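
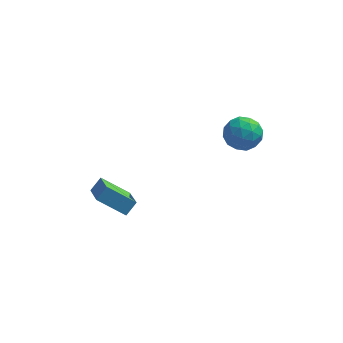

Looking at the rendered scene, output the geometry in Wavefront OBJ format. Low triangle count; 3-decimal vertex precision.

v -2.801 -3.013 -3.094
v -2.305 -4.477 -2.251
v -2.383 -2.554 -2.543
v -1.888 -4.018 -1.699
v -1.452 -3.102 -4.041
v -0.957 -4.566 -3.197
v -1.035 -2.643 -3.489
v -0.539 -4.107 -2.646
v 3.353 -0.144 0.059
v 4.182 0.351 -0.151
v 3.738 -1.251 -1.029
v 4.567 -0.756 -1.239
v 4.469 -1.208 -0.365
v 4.231 -0.523 0.307
v 3.689 -0.377 -1.487
v 3.451 0.308 -0.815
v 4.39 0.207 -1.107
v 4.872 -0.306 -0.413
v 3.048 -0.594 -0.767
v 3.53 -1.107 -0.073
v 3.734 0.201 0.049
v 4.186 -1.101 -1.229
v 4.129 -1.366 -0.716
v 4.616 -1.075 -0.839
v 3.762 -0.313 0.319
v 4.25 -0.022 0.195
v 4.418 -0.938 0.069
v 3.67 -0.878 -1.375
v 4.158 -0.587 -1.499
v 3.304 0.175 -0.341
v 3.791 0.466 -0.464
v 3.502 0.038 -1.249
v 4.343 0.407 -0.636
v 4.57 -0.244 -1.275
v 4.054 -0.021 -1.421
v 3.914 0.382 -1.026
v 4.627 0.105 -0.228
v 4.853 -0.546 -0.867
v 4.795 -0.811 -0.354
v 4.655 -0.409 0.041
v 4.749 0.021 -0.79
v 3.067 -0.354 -0.313
v 3.293 -1.005 -0.952
v 3.265 -0.491 -1.221
v 3.125 -0.089 -0.826
v 3.35 -0.656 0.095
v 3.577 -1.307 -0.544
v 4.006 -1.282 -0.154
v 3.866 -0.879 0.241
v 3.171 -0.921 -0.39
f 2 4 1
f 5 2 1
f 1 4 3
f 3 5 1
f 2 8 4
f 6 2 5
f 6 8 2
f 4 8 3
f 7 5 3
f 3 8 7
f 7 6 5
f 8 6 7
f 9 46 25
f 46 20 49
f 25 49 14
f 46 49 25
f 9 25 21
f 25 14 26
f 21 26 10
f 25 26 21
f 9 21 30
f 21 10 31
f 30 31 16
f 21 31 30
f 9 30 42
f 30 16 45
f 42 45 19
f 30 45 42
f 9 42 46
f 42 19 50
f 46 50 20
f 42 50 46
f 10 26 37
f 26 14 40
f 37 40 18
f 26 40 37
f 14 49 27
f 49 20 48
f 27 48 13
f 49 48 27
f 20 50 47
f 50 19 43
f 47 43 11
f 50 43 47
f 19 45 44
f 45 16 32
f 44 32 15
f 45 32 44
f 16 31 36
f 31 10 33
f 36 33 17
f 31 33 36
f 12 38 24
f 38 18 39
f 24 39 13
f 38 39 24
f 12 24 22
f 24 13 23
f 22 23 11
f 24 23 22
f 12 22 29
f 22 11 28
f 29 28 15
f 22 28 29
f 12 29 34
f 29 15 35
f 34 35 17
f 29 35 34
f 12 34 38
f 34 17 41
f 38 41 18
f 34 41 38
f 13 39 27
f 39 18 40
f 27 40 14
f 39 40 27
f 11 23 47
f 23 13 48
f 47 48 20
f 23 48 47
f 15 28 44
f 28 11 43
f 44 43 19
f 28 43 44
f 17 35 36
f 35 15 32
f 36 32 16
f 35 32 36
f 18 41 37
f 41 17 33
f 37 33 10
f 41 33 37



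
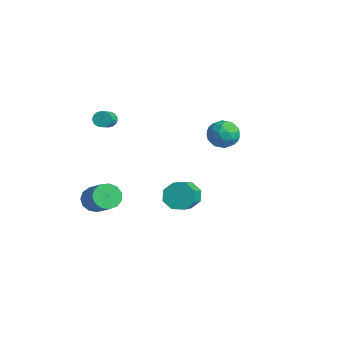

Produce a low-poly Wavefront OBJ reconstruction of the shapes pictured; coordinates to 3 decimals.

v 3.432 -0.835 0.402
v 4.002 -0.84 -0.269
v 5.117 -1.931 0.687
v 4.548 -1.925 1.358
v 4.12 -0.339 0.165
v 5.235 -1.43 1.121
v 3.835 -0.128 0.738
v 4.951 -1.219 1.694
v 3.314 -0.331 1.114
v 4.43 -1.422 2.07
v 2.863 -0.829 1.073
v 3.978 -1.92 2.029
v 2.745 -1.33 0.639
v 3.86 -2.421 1.595
v 3.029 -1.541 0.066
v 4.145 -2.632 1.022
v 3.55 -1.338 -0.31
v 4.666 -2.429 0.646
v -1.612 -3.297 -1.935
v -1.129 -2.99 -2.549
v 0.336 -3.076 -1.439
v -0.148 -3.383 -0.825
v -1.29 -2.616 -2.307
v 0.174 -2.702 -1.197
v -1.554 -2.459 -1.947
v -0.089 -2.545 -0.837
v -1.836 -2.568 -1.583
v -0.372 -2.654 -0.473
v -2.048 -2.908 -1.331
v -0.583 -2.994 -0.221
v -2.121 -3.372 -1.271
v -0.656 -3.458 -0.16
v -2.032 -3.812 -1.421
v -0.568 -3.898 -0.311
v -1.811 -4.088 -1.735
v -0.346 -4.174 -0.624
v -1.526 -4.114 -2.112
v -0.061 -4.199 -1.002
v -1.269 -3.88 -2.433
v 0.196 -3.965 -1.323
v -1.121 -3.461 -2.596
v 0.344 -3.547 -1.486
v -3.059 -1.616 2.991
v -2.785 -1.721 2.55
v -1.947 -2.549 3.268
v -2.221 -2.444 3.709
v -2.674 -1.533 2.637
v -1.835 -2.361 3.355
v -2.639 -1.361 2.794
v -1.8 -2.189 3.512
v -2.687 -1.239 2.991
v -1.848 -2.067 3.709
v -2.809 -1.192 3.187
v -1.97 -2.02 3.905
v -2.98 -1.229 3.345
v -2.142 -2.057 4.063
v -3.167 -1.343 3.432
v -2.329 -2.171 4.15
v -3.333 -1.511 3.432
v -2.495 -2.339 4.15
v -3.445 -1.699 3.345
v -2.606 -2.527 4.063
v -3.48 -1.871 3.188
v -2.641 -2.699 3.906
v -3.432 -1.993 2.991
v -2.593 -2.821 3.709
v -3.31 -2.04 2.795
v -2.471 -2.868 3.513
v -3.138 -2.003 2.637
v -2.3 -2.831 3.355
v -2.951 -1.889 2.55
v -2.113 -2.717 3.268
v -0.015 4.612 1.992
v 0.527 4.347 1.223
v -0.487 3.113 2.177
v 0.055 2.848 1.408
v 0.489 3.132 2.236
v 0.781 4.059 2.122
v -0.741 3.401 1.278
v -0.449 4.328 1.164
v 0.078 3.598 0.781
v 0.838 3.432 1.374
v -0.798 4.028 2.026
v -0.038 3.862 2.619
v 0.297 4.611 1.591
v -0.257 2.849 1.809
v -0.002 3.016 2.296
v 0.316 2.86 1.844
v 0.447 4.442 2.12
v 0.765 4.286 1.667
v 0.743 3.572 2.263
v -0.725 3.174 1.733
v -0.407 3.018 1.28
v -0.276 4.6 1.556
v 0.042 4.444 1.104
v -0.703 3.888 1.137
v 0.352 4.015 0.879
v 0.075 3.134 0.988
v -0.393 3.459 0.912
v -0.222 4.004 0.845
v 0.799 3.917 1.227
v 0.521 3.036 1.336
v 0.777 3.204 1.823
v 0.948 3.748 1.756
v 0.535 3.477 0.968
v -0.481 4.424 2.064
v -0.759 3.543 2.173
v -0.908 3.712 1.644
v -0.737 4.256 1.577
v -0.035 4.326 2.412
v -0.312 3.445 2.521
v 0.262 3.456 2.555
v 0.433 4.001 2.488
v -0.495 3.983 2.432
f 2 1 5
f 2 5 3
f 3 5 6
f 3 6 4
f 5 1 7
f 5 7 6
f 6 7 8
f 6 8 4
f 7 1 9
f 7 9 8
f 8 9 10
f 8 10 4
f 9 1 11
f 9 11 10
f 10 11 12
f 10 12 4
f 11 1 13
f 11 13 12
f 12 13 14
f 12 14 4
f 13 1 15
f 13 15 14
f 14 15 16
f 14 16 4
f 15 1 17
f 15 17 16
f 16 17 18
f 16 18 4
f 17 1 2
f 17 2 18
f 18 2 3
f 18 3 4
f 20 19 23
f 20 23 21
f 21 23 24
f 21 24 22
f 23 19 25
f 23 25 24
f 24 25 26
f 24 26 22
f 25 19 27
f 25 27 26
f 26 27 28
f 26 28 22
f 27 19 29
f 27 29 28
f 28 29 30
f 28 30 22
f 29 19 31
f 29 31 30
f 30 31 32
f 30 32 22
f 31 19 33
f 31 33 32
f 32 33 34
f 32 34 22
f 33 19 35
f 33 35 34
f 34 35 36
f 34 36 22
f 35 19 37
f 35 37 36
f 36 37 38
f 36 38 22
f 37 19 39
f 37 39 38
f 38 39 40
f 38 40 22
f 39 19 41
f 39 41 40
f 40 41 42
f 40 42 22
f 41 19 20
f 41 20 42
f 42 20 21
f 42 21 22
f 44 43 47
f 44 47 45
f 45 47 48
f 45 48 46
f 47 43 49
f 47 49 48
f 48 49 50
f 48 50 46
f 49 43 51
f 49 51 50
f 50 51 52
f 50 52 46
f 51 43 53
f 51 53 52
f 52 53 54
f 52 54 46
f 53 43 55
f 53 55 54
f 54 55 56
f 54 56 46
f 55 43 57
f 55 57 56
f 56 57 58
f 56 58 46
f 57 43 59
f 57 59 58
f 58 59 60
f 58 60 46
f 59 43 61
f 59 61 60
f 60 61 62
f 60 62 46
f 61 43 63
f 61 63 62
f 62 63 64
f 62 64 46
f 63 43 65
f 63 65 64
f 64 65 66
f 64 66 46
f 65 43 67
f 65 67 66
f 66 67 68
f 66 68 46
f 67 43 69
f 67 69 68
f 68 69 70
f 68 70 46
f 69 43 71
f 69 71 70
f 70 71 72
f 70 72 46
f 71 43 44
f 71 44 72
f 72 44 45
f 72 45 46
f 73 110 89
f 110 84 113
f 89 113 78
f 110 113 89
f 73 89 85
f 89 78 90
f 85 90 74
f 89 90 85
f 73 85 94
f 85 74 95
f 94 95 80
f 85 95 94
f 73 94 106
f 94 80 109
f 106 109 83
f 94 109 106
f 73 106 110
f 106 83 114
f 110 114 84
f 106 114 110
f 74 90 101
f 90 78 104
f 101 104 82
f 90 104 101
f 78 113 91
f 113 84 112
f 91 112 77
f 113 112 91
f 84 114 111
f 114 83 107
f 111 107 75
f 114 107 111
f 83 109 108
f 109 80 96
f 108 96 79
f 109 96 108
f 80 95 100
f 95 74 97
f 100 97 81
f 95 97 100
f 76 102 88
f 102 82 103
f 88 103 77
f 102 103 88
f 76 88 86
f 88 77 87
f 86 87 75
f 88 87 86
f 76 86 93
f 86 75 92
f 93 92 79
f 86 92 93
f 76 93 98
f 93 79 99
f 98 99 81
f 93 99 98
f 76 98 102
f 98 81 105
f 102 105 82
f 98 105 102
f 77 103 91
f 103 82 104
f 91 104 78
f 103 104 91
f 75 87 111
f 87 77 112
f 111 112 84
f 87 112 111
f 79 92 108
f 92 75 107
f 108 107 83
f 92 107 108
f 81 99 100
f 99 79 96
f 100 96 80
f 99 96 100
f 82 105 101
f 105 81 97
f 101 97 74
f 105 97 101



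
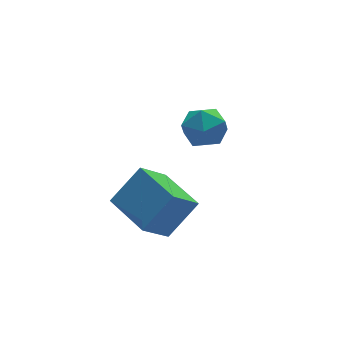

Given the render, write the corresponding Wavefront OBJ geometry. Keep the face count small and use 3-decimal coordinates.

v -2.514 0.171 -3.328
v -3.337 -0.004 -2.486
v -2.704 1.545 -3.227
v -3.527 1.37 -2.385
v -1.613 0.23 -2.435
v -2.436 0.055 -1.593
v -1.803 1.604 -2.334
v -2.626 1.429 -1.492
v -0.232 3.458 -2.815
v 0.485 3.562 -2.774
v -0.145 2.558 -2.066
v 0.572 2.662 -2.025
v 0.118 3.149 -1.738
v 0.064 3.705 -2.201
v 0.276 2.415 -2.639
v 0.222 2.971 -3.102
v 0.799 2.917 -2.665
v 0.701 3.371 -2.108
v -0.361 2.749 -2.732
v -0.459 3.203 -2.175
f 2 4 1
f 5 2 1
f 1 4 3
f 3 5 1
f 2 8 4
f 6 2 5
f 6 8 2
f 4 8 3
f 7 5 3
f 3 8 7
f 7 6 5
f 8 6 7
f 9 20 14
f 9 14 10
f 9 10 16
f 9 16 19
f 9 19 20
f 10 14 18
f 14 20 13
f 20 19 11
f 19 16 15
f 16 10 17
f 12 18 13
f 12 13 11
f 12 11 15
f 12 15 17
f 12 17 18
f 13 18 14
f 11 13 20
f 15 11 19
f 17 15 16
f 18 17 10



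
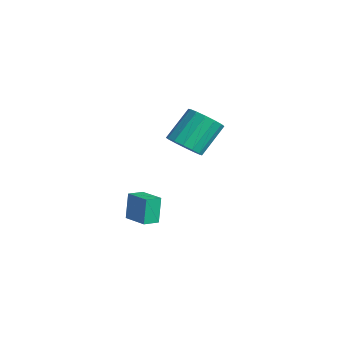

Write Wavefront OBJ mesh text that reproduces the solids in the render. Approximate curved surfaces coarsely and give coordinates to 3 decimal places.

v -0.809 2.902 3.173
v -0.16 2.558 3.693
v -0.542 3.794 4.987
v -1.191 4.138 4.467
v 0.05 2.888 3.44
v -0.331 4.124 4.734
v 0.03 3.221 3.115
v -0.352 4.458 4.409
v -0.215 3.469 2.806
v -0.596 4.706 4.1
v -0.619 3.565 2.595
v -1.001 4.802 3.889
v -1.074 3.483 2.539
v -1.456 4.72 3.833
v -1.458 3.246 2.653
v -1.84 4.482 3.947
v -1.669 2.916 2.906
v -2.05 4.152 4.2
v -1.648 2.582 3.231
v -2.03 3.819 4.525
v -1.404 2.334 3.54
v -1.785 3.571 4.834
v -0.999 2.238 3.751
v -1.381 3.475 5.045
v -0.544 2.32 3.807
v -0.926 3.557 5.101
v -2.695 0.969 -1.963
v -3.019 1.237 -0.649
v -2.867 1.755 -2.166
v -3.19 2.024 -0.852
v -1.47 1.296 -1.728
v -1.793 1.565 -0.414
v -1.641 2.083 -1.931
v -1.965 2.351 -0.617
f 2 1 5
f 2 5 3
f 3 5 6
f 3 6 4
f 5 1 7
f 5 7 6
f 6 7 8
f 6 8 4
f 7 1 9
f 7 9 8
f 8 9 10
f 8 10 4
f 9 1 11
f 9 11 10
f 10 11 12
f 10 12 4
f 11 1 13
f 11 13 12
f 12 13 14
f 12 14 4
f 13 1 15
f 13 15 14
f 14 15 16
f 14 16 4
f 15 1 17
f 15 17 16
f 16 17 18
f 16 18 4
f 17 1 19
f 17 19 18
f 18 19 20
f 18 20 4
f 19 1 21
f 19 21 20
f 20 21 22
f 20 22 4
f 21 1 23
f 21 23 22
f 22 23 24
f 22 24 4
f 23 1 25
f 23 25 24
f 24 25 26
f 24 26 4
f 25 1 2
f 25 2 26
f 26 2 3
f 26 3 4
f 28 30 27
f 31 28 27
f 27 30 29
f 29 31 27
f 28 34 30
f 32 28 31
f 32 34 28
f 30 34 29
f 33 31 29
f 29 34 33
f 33 32 31
f 34 32 33



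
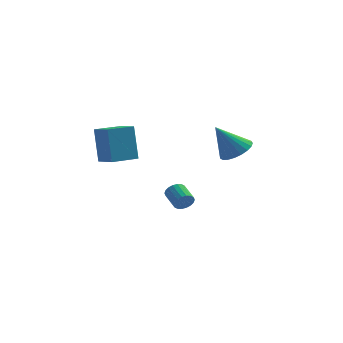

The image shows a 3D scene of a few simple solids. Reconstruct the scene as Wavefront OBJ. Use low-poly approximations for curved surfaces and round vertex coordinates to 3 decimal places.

v 0.916 3.512 -4.083
v 1.264 3.521 -3.594
v 0.611 4.397 -3.148
v 0.264 4.388 -3.637
v 1.385 3.695 -3.757
v 0.733 4.571 -3.31
v 1.414 3.832 -3.984
v 0.762 4.708 -3.538
v 1.344 3.906 -4.231
v 0.692 4.782 -3.784
v 1.189 3.902 -4.449
v 0.537 4.778 -4.002
v 0.981 3.82 -4.594
v 0.328 4.696 -4.147
v 0.759 3.678 -4.638
v 0.107 4.554 -4.192
v 0.569 3.503 -4.572
v -0.084 4.379 -4.126
v 0.447 3.329 -4.41
v -0.205 4.205 -3.963
v 0.418 3.192 -4.182
v -0.234 4.068 -3.736
v 0.488 3.118 -3.936
v -0.164 3.994 -3.489
v 0.643 3.122 -3.718
v -0.009 3.998 -3.271
v 0.852 3.204 -3.573
v 0.199 4.08 -3.126
v 1.073 3.346 -3.528
v 0.421 4.222 -3.082
v 4.326 -0.946 1.515
v 4.975 -1.578 1.766
v 3.354 -1.314 3.105
v 5.115 -1.25 1.927
v 5.118 -0.87 2.017
v 4.984 -0.502 2.02
v 4.736 -0.212 1.936
v 4.418 -0.048 1.779
v 4.083 -0.04 1.576
v 3.791 -0.188 1.363
v 3.592 -0.467 1.176
v 3.519 -0.829 1.048
v 3.586 -1.211 1
v 3.781 -1.548 1.042
v 4.07 -1.78 1.165
v 4.404 -1.868 1.349
v 4.724 -1.796 1.561
v -2.107 0.118 -0.144
v -2.431 0.593 1.896
v -3.015 0.995 -0.493
v -3.339 1.471 1.547
v -1.001 1.229 -0.227
v -1.325 1.705 1.813
v -1.909 2.107 -0.576
v -2.233 2.582 1.464
f 2 1 5
f 2 5 3
f 3 5 6
f 3 6 4
f 5 1 7
f 5 7 6
f 6 7 8
f 6 8 4
f 7 1 9
f 7 9 8
f 8 9 10
f 8 10 4
f 9 1 11
f 9 11 10
f 10 11 12
f 10 12 4
f 11 1 13
f 11 13 12
f 12 13 14
f 12 14 4
f 13 1 15
f 13 15 14
f 14 15 16
f 14 16 4
f 15 1 17
f 15 17 16
f 16 17 18
f 16 18 4
f 17 1 19
f 17 19 18
f 18 19 20
f 18 20 4
f 19 1 21
f 19 21 20
f 20 21 22
f 20 22 4
f 21 1 23
f 21 23 22
f 22 23 24
f 22 24 4
f 23 1 25
f 23 25 24
f 24 25 26
f 24 26 4
f 25 1 27
f 25 27 26
f 26 27 28
f 26 28 4
f 27 1 29
f 27 29 28
f 28 29 30
f 28 30 4
f 29 1 2
f 29 2 30
f 30 2 3
f 30 3 4
f 32 31 34
f 32 34 33
f 34 31 35
f 34 35 33
f 35 31 36
f 35 36 33
f 36 31 37
f 36 37 33
f 37 31 38
f 37 38 33
f 38 31 39
f 38 39 33
f 39 31 40
f 39 40 33
f 40 31 41
f 40 41 33
f 41 31 42
f 41 42 33
f 42 31 43
f 42 43 33
f 43 31 44
f 43 44 33
f 44 31 45
f 44 45 33
f 45 31 46
f 45 46 33
f 46 31 47
f 46 47 33
f 47 31 32
f 47 32 33
f 49 51 48
f 52 49 48
f 48 51 50
f 50 52 48
f 49 55 51
f 53 49 52
f 53 55 49
f 51 55 50
f 54 52 50
f 50 55 54
f 54 53 52
f 55 53 54



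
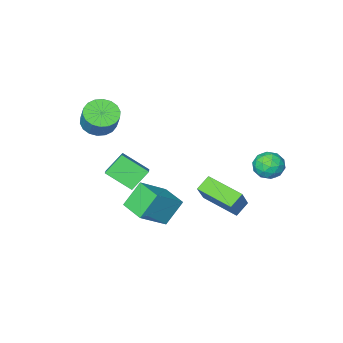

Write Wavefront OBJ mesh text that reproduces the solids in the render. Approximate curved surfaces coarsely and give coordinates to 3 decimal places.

v 3.18 -2.326 2.61
v 4.072 -2.309 2.431
v 4.272 -1.677 3.491
v 3.38 -1.694 3.67
v 3.938 -1.971 2.254
v 4.138 -1.338 3.314
v 3.654 -1.702 2.148
v 3.854 -1.07 3.207
v 3.276 -1.558 2.133
v 3.476 -0.925 3.192
v 2.879 -1.565 2.213
v 3.079 -0.932 3.272
v 2.541 -1.723 2.371
v 2.742 -1.091 3.43
v 2.33 -2.001 2.577
v 2.531 -1.369 3.636
v 2.288 -2.343 2.789
v 2.488 -1.711 3.849
v 2.422 -2.682 2.966
v 2.622 -2.049 4.026
v 2.706 -2.95 3.073
v 2.906 -2.318 4.132
v 3.084 -3.095 3.088
v 3.284 -2.462 4.147
v 3.481 -3.088 3.008
v 3.681 -2.455 4.067
v 3.818 -2.929 2.85
v 4.019 -2.297 3.909
v 4.029 -2.651 2.644
v 4.23 -2.019 3.703
v 2.264 2.107 0.006
v 3.728 2.164 1.119
v 2.252 3.516 -0.049
v 3.716 3.573 1.063
v 3.184 2.067 -1.203
v 4.648 2.124 -0.091
v 3.172 3.476 -1.259
v 4.636 3.533 -0.146
v -2.062 4.457 1.239
v -1.692 4.027 0.618
v -3.168 3.673 1.122
v -2.798 3.243 0.501
v -2.512 3.174 1.29
v -1.829 3.659 1.362
v -3.031 4.041 0.378
v -2.348 4.526 0.45
v -2.291 3.77 0.086
v -1.97 3.234 0.649
v -2.89 4.466 1.091
v -2.569 3.93 1.654
v -1.78 4.311 0.938
v -3.08 3.389 0.802
v -2.912 3.348 1.265
v -2.695 3.096 0.9
v -1.86 4.095 1.376
v -1.643 3.842 1.011
v -2.125 3.34 1.406
v -3.217 3.858 0.729
v -3 3.605 0.364
v -2.165 4.604 0.84
v -1.948 4.352 0.475
v -2.735 4.36 0.334
v -1.914 3.907 0.261
v -2.564 3.446 0.193
v -2.702 3.915 0.12
v -2.3 4.2 0.163
v -1.726 3.592 0.592
v -2.376 3.131 0.524
v -2.208 3.09 0.987
v -1.806 3.375 1.029
v -2.078 3.441 0.28
v -2.484 4.569 1.216
v -3.134 4.108 1.148
v -3.054 4.325 0.711
v -2.652 4.61 0.753
v -2.296 4.254 1.547
v -2.946 3.793 1.479
v -2.56 3.5 1.577
v -2.158 3.785 1.62
v -2.782 4.259 1.46
v 1.435 -2.122 -2.735
v 2.249 -3.28 -1.867
v 0.44 -2.125 -1.807
v 1.254 -3.284 -0.94
v 2.246 -0.896 -1.86
v 3.06 -2.055 -0.993
v 1.251 -0.9 -0.933
v 2.065 -2.058 -0.065
v -2.173 -0.198 -2.9
v -1.346 0.44 -1.508
v -2.85 1.692 -3.363
v -2.023 2.329 -1.971
v -1.397 -0.049 -3.429
v -0.57 0.588 -2.037
v -2.074 1.84 -3.892
v -1.247 2.478 -2.5
f 2 1 5
f 2 5 3
f 3 5 6
f 3 6 4
f 5 1 7
f 5 7 6
f 6 7 8
f 6 8 4
f 7 1 9
f 7 9 8
f 8 9 10
f 8 10 4
f 9 1 11
f 9 11 10
f 10 11 12
f 10 12 4
f 11 1 13
f 11 13 12
f 12 13 14
f 12 14 4
f 13 1 15
f 13 15 14
f 14 15 16
f 14 16 4
f 15 1 17
f 15 17 16
f 16 17 18
f 16 18 4
f 17 1 19
f 17 19 18
f 18 19 20
f 18 20 4
f 19 1 21
f 19 21 20
f 20 21 22
f 20 22 4
f 21 1 23
f 21 23 22
f 22 23 24
f 22 24 4
f 23 1 25
f 23 25 24
f 24 25 26
f 24 26 4
f 25 1 27
f 25 27 26
f 26 27 28
f 26 28 4
f 27 1 29
f 27 29 28
f 28 29 30
f 28 30 4
f 29 1 2
f 29 2 30
f 30 2 3
f 30 3 4
f 32 34 31
f 35 32 31
f 31 34 33
f 33 35 31
f 32 38 34
f 36 32 35
f 36 38 32
f 34 38 33
f 37 35 33
f 33 38 37
f 37 36 35
f 38 36 37
f 39 76 55
f 76 50 79
f 55 79 44
f 76 79 55
f 39 55 51
f 55 44 56
f 51 56 40
f 55 56 51
f 39 51 60
f 51 40 61
f 60 61 46
f 51 61 60
f 39 60 72
f 60 46 75
f 72 75 49
f 60 75 72
f 39 72 76
f 72 49 80
f 76 80 50
f 72 80 76
f 40 56 67
f 56 44 70
f 67 70 48
f 56 70 67
f 44 79 57
f 79 50 78
f 57 78 43
f 79 78 57
f 50 80 77
f 80 49 73
f 77 73 41
f 80 73 77
f 49 75 74
f 75 46 62
f 74 62 45
f 75 62 74
f 46 61 66
f 61 40 63
f 66 63 47
f 61 63 66
f 42 68 54
f 68 48 69
f 54 69 43
f 68 69 54
f 42 54 52
f 54 43 53
f 52 53 41
f 54 53 52
f 42 52 59
f 52 41 58
f 59 58 45
f 52 58 59
f 42 59 64
f 59 45 65
f 64 65 47
f 59 65 64
f 42 64 68
f 64 47 71
f 68 71 48
f 64 71 68
f 43 69 57
f 69 48 70
f 57 70 44
f 69 70 57
f 41 53 77
f 53 43 78
f 77 78 50
f 53 78 77
f 45 58 74
f 58 41 73
f 74 73 49
f 58 73 74
f 47 65 66
f 65 45 62
f 66 62 46
f 65 62 66
f 48 71 67
f 71 47 63
f 67 63 40
f 71 63 67
f 82 84 81
f 85 82 81
f 81 84 83
f 83 85 81
f 82 88 84
f 86 82 85
f 86 88 82
f 84 88 83
f 87 85 83
f 83 88 87
f 87 86 85
f 88 86 87
f 90 92 89
f 93 90 89
f 89 92 91
f 91 93 89
f 90 96 92
f 94 90 93
f 94 96 90
f 92 96 91
f 95 93 91
f 91 96 95
f 95 94 93
f 96 94 95



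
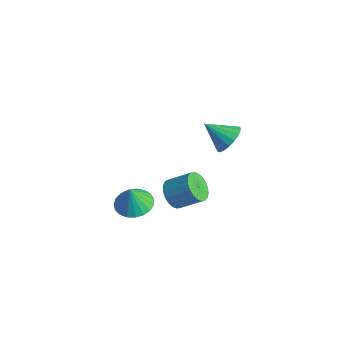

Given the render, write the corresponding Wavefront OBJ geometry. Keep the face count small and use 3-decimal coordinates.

v -3.303 1.252 -4.356
v -2.365 1.5 -4.339
v -3.257 0.988 -3.064
v -2.546 1.852 -4.26
v -2.858 2.1 -4.199
v -3.247 2.201 -4.164
v -3.645 2.139 -4.163
v -3.985 1.923 -4.195
v -4.206 1.591 -4.255
v -4.271 1.201 -4.332
v -4.169 0.819 -4.414
v -3.917 0.513 -4.486
v -3.559 0.334 -4.535
v -3.156 0.314 -4.553
v -2.779 0.456 -4.538
v -2.493 0.736 -4.491
v -2.346 1.105 -4.42
v -1.024 1.841 -2.146
v -0.563 1.186 -2.028
v 0.305 1.943 -1.215
v -0.156 2.599 -1.334
v -0.429 1.309 -2.286
v 0.439 2.067 -1.473
v -0.386 1.514 -2.523
v 0.482 2.271 -1.71
v -0.44 1.768 -2.703
v 0.428 2.526 -1.89
v -0.583 2.034 -2.798
v 0.286 2.791 -1.985
v -0.793 2.27 -2.793
v 0.076 3.027 -1.981
v -1.038 2.441 -2.691
v -0.17 3.198 -1.878
v -1.281 2.52 -2.505
v -0.413 3.278 -1.693
v -1.485 2.497 -2.265
v -0.617 3.254 -1.452
v -1.619 2.373 -2.007
v -0.751 3.131 -1.194
v -1.662 2.169 -1.77
v -0.794 2.926 -0.957
v -1.608 1.914 -1.59
v -0.74 2.672 -0.777
v -1.466 1.649 -1.495
v -0.597 2.406 -0.682
v -1.256 1.413 -1.499
v -0.387 2.17 -0.687
v -1.01 1.242 -1.602
v -0.142 1.999 -0.789
v -0.767 1.162 -1.787
v 0.101 1.92 -0.975
v 0.753 3.617 2.301
v 1.212 2.929 2.24
v -0.173 2.923 3.159
v 1.364 3.117 2.556
v 1.375 3.419 2.813
v 1.244 3.767 2.953
v 1.001 4.08 2.944
v 0.7 4.288 2.788
v 0.412 4.342 2.52
v 0.201 4.229 2.202
v 0.117 3.977 1.907
v 0.179 3.642 1.702
v 0.372 3.302 1.635
v 0.652 3.033 1.72
v 0.956 2.899 1.938
f 2 1 4
f 2 4 3
f 4 1 5
f 4 5 3
f 5 1 6
f 5 6 3
f 6 1 7
f 6 7 3
f 7 1 8
f 7 8 3
f 8 1 9
f 8 9 3
f 9 1 10
f 9 10 3
f 10 1 11
f 10 11 3
f 11 1 12
f 11 12 3
f 12 1 13
f 12 13 3
f 13 1 14
f 13 14 3
f 14 1 15
f 14 15 3
f 15 1 16
f 15 16 3
f 16 1 17
f 16 17 3
f 17 1 2
f 17 2 3
f 19 18 22
f 19 22 20
f 20 22 23
f 20 23 21
f 22 18 24
f 22 24 23
f 23 24 25
f 23 25 21
f 24 18 26
f 24 26 25
f 25 26 27
f 25 27 21
f 26 18 28
f 26 28 27
f 27 28 29
f 27 29 21
f 28 18 30
f 28 30 29
f 29 30 31
f 29 31 21
f 30 18 32
f 30 32 31
f 31 32 33
f 31 33 21
f 32 18 34
f 32 34 33
f 33 34 35
f 33 35 21
f 34 18 36
f 34 36 35
f 35 36 37
f 35 37 21
f 36 18 38
f 36 38 37
f 37 38 39
f 37 39 21
f 38 18 40
f 38 40 39
f 39 40 41
f 39 41 21
f 40 18 42
f 40 42 41
f 41 42 43
f 41 43 21
f 42 18 44
f 42 44 43
f 43 44 45
f 43 45 21
f 44 18 46
f 44 46 45
f 45 46 47
f 45 47 21
f 46 18 48
f 46 48 47
f 47 48 49
f 47 49 21
f 48 18 50
f 48 50 49
f 49 50 51
f 49 51 21
f 50 18 19
f 50 19 51
f 51 19 20
f 51 20 21
f 53 52 55
f 53 55 54
f 55 52 56
f 55 56 54
f 56 52 57
f 56 57 54
f 57 52 58
f 57 58 54
f 58 52 59
f 58 59 54
f 59 52 60
f 59 60 54
f 60 52 61
f 60 61 54
f 61 52 62
f 61 62 54
f 62 52 63
f 62 63 54
f 63 52 64
f 63 64 54
f 64 52 65
f 64 65 54
f 65 52 66
f 65 66 54
f 66 52 53
f 66 53 54



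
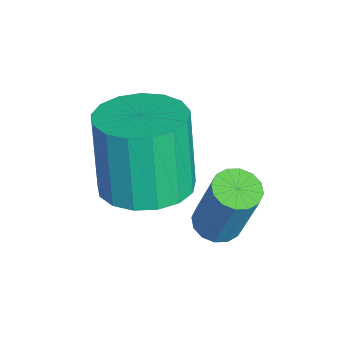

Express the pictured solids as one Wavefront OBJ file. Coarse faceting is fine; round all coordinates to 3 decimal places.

v 0.335 -2.482 -3.256
v 1.317 -2.266 -2.992
v 0.807 -2.361 -1.019
v -0.175 -2.578 -1.284
v 1.102 -1.818 -3.026
v 0.592 -1.914 -1.053
v 0.71 -1.523 -3.113
v 0.2 -1.619 -1.14
v 0.233 -1.447 -3.233
v -0.277 -1.543 -1.26
v -0.221 -1.609 -3.358
v -0.731 -1.705 -1.385
v -0.547 -1.97 -3.46
v -1.057 -2.066 -1.487
v -0.672 -2.449 -3.515
v -1.182 -2.545 -1.542
v -0.566 -2.936 -3.511
v -1.076 -3.031 -1.538
v -0.253 -3.318 -3.449
v -0.763 -3.414 -1.476
v 0.194 -3.509 -3.343
v -0.316 -3.605 -1.37
v 0.674 -3.465 -3.217
v 0.164 -3.56 -1.244
v 1.075 -3.195 -3.1
v 0.566 -3.291 -1.127
v 1.308 -2.763 -3.019
v 0.798 -2.858 -1.046
v 0.972 -1.028 -3.909
v 1.459 -0.833 -4.074
v 1.875 -0.456 -2.395
v 1.388 -0.652 -2.231
v 1.283 -0.609 -4.081
v 1.7 -0.232 -2.402
v 1.024 -0.497 -4.042
v 1.441 -0.12 -2.363
v 0.751 -0.528 -3.967
v 1.168 -0.151 -2.288
v 0.537 -0.693 -3.877
v 0.954 -0.316 -2.198
v 0.44 -0.947 -3.796
v 0.856 -0.571 -2.117
v 0.485 -1.224 -3.745
v 0.901 -0.847 -2.066
v 0.66 -1.448 -3.738
v 1.077 -1.071 -2.059
v 0.919 -1.56 -3.777
v 1.336 -1.183 -2.098
v 1.192 -1.529 -3.852
v 1.609 -1.152 -2.173
v 1.406 -1.364 -3.942
v 1.823 -0.987 -2.263
v 1.504 -1.109 -4.023
v 1.92 -0.733 -2.344
f 2 1 5
f 2 5 3
f 3 5 6
f 3 6 4
f 5 1 7
f 5 7 6
f 6 7 8
f 6 8 4
f 7 1 9
f 7 9 8
f 8 9 10
f 8 10 4
f 9 1 11
f 9 11 10
f 10 11 12
f 10 12 4
f 11 1 13
f 11 13 12
f 12 13 14
f 12 14 4
f 13 1 15
f 13 15 14
f 14 15 16
f 14 16 4
f 15 1 17
f 15 17 16
f 16 17 18
f 16 18 4
f 17 1 19
f 17 19 18
f 18 19 20
f 18 20 4
f 19 1 21
f 19 21 20
f 20 21 22
f 20 22 4
f 21 1 23
f 21 23 22
f 22 23 24
f 22 24 4
f 23 1 25
f 23 25 24
f 24 25 26
f 24 26 4
f 25 1 27
f 25 27 26
f 26 27 28
f 26 28 4
f 27 1 2
f 27 2 28
f 28 2 3
f 28 3 4
f 30 29 33
f 30 33 31
f 31 33 34
f 31 34 32
f 33 29 35
f 33 35 34
f 34 35 36
f 34 36 32
f 35 29 37
f 35 37 36
f 36 37 38
f 36 38 32
f 37 29 39
f 37 39 38
f 38 39 40
f 38 40 32
f 39 29 41
f 39 41 40
f 40 41 42
f 40 42 32
f 41 29 43
f 41 43 42
f 42 43 44
f 42 44 32
f 43 29 45
f 43 45 44
f 44 45 46
f 44 46 32
f 45 29 47
f 45 47 46
f 46 47 48
f 46 48 32
f 47 29 49
f 47 49 48
f 48 49 50
f 48 50 32
f 49 29 51
f 49 51 50
f 50 51 52
f 50 52 32
f 51 29 53
f 51 53 52
f 52 53 54
f 52 54 32
f 53 29 30
f 53 30 54
f 54 30 31
f 54 31 32



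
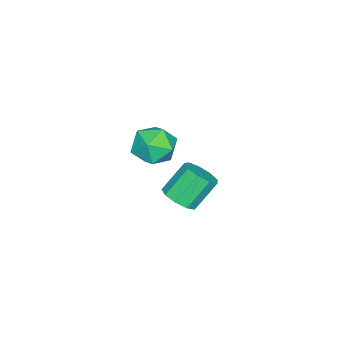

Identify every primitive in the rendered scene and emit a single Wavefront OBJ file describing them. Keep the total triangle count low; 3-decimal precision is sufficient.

v -1.404 -4.023 -4.663
v -0.53 -3.826 -4.176
v -1.542 -3.06 -2.67
v -2.416 -3.257 -3.157
v -0.709 -3.281 -4.574
v -1.722 -2.515 -3.067
v -1.214 -3.084 -5.013
v -2.226 -2.318 -3.507
v -1.807 -3.326 -5.289
v -2.82 -2.56 -3.783
v -2.212 -3.894 -5.272
v -3.224 -3.128 -3.766
v -2.238 -4.523 -4.97
v -3.251 -3.757 -3.464
v -1.874 -4.917 -4.524
v -2.887 -4.151 -3.018
v -1.29 -4.894 -4.144
v -2.303 -4.127 -2.638
v -0.759 -4.462 -4.006
v -1.771 -3.696 -2.5
v 1.894 -2.876 1.942
v 2.474 -3.877 2.39
v 0.646 -4.063 0.91
v 1.226 -5.064 1.358
v 0.544 -4.353 2.112
v 1.315 -3.619 2.75
v 1.805 -4.321 0.55
v 2.576 -3.587 1.188
v 2.419 -4.77 1.53
v 1.64 -4.789 2.496
v 1.48 -3.151 0.804
v 0.701 -3.17 1.77
f 2 1 5
f 2 5 3
f 3 5 6
f 3 6 4
f 5 1 7
f 5 7 6
f 6 7 8
f 6 8 4
f 7 1 9
f 7 9 8
f 8 9 10
f 8 10 4
f 9 1 11
f 9 11 10
f 10 11 12
f 10 12 4
f 11 1 13
f 11 13 12
f 12 13 14
f 12 14 4
f 13 1 15
f 13 15 14
f 14 15 16
f 14 16 4
f 15 1 17
f 15 17 16
f 16 17 18
f 16 18 4
f 17 1 19
f 17 19 18
f 18 19 20
f 18 20 4
f 19 1 2
f 19 2 20
f 20 2 3
f 20 3 4
f 21 32 26
f 21 26 22
f 21 22 28
f 21 28 31
f 21 31 32
f 22 26 30
f 26 32 25
f 32 31 23
f 31 28 27
f 28 22 29
f 24 30 25
f 24 25 23
f 24 23 27
f 24 27 29
f 24 29 30
f 25 30 26
f 23 25 32
f 27 23 31
f 29 27 28
f 30 29 22



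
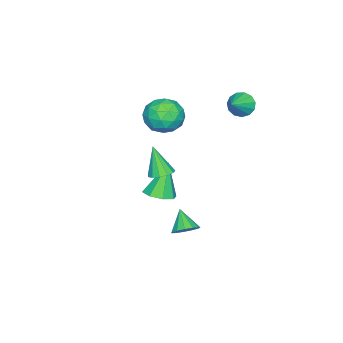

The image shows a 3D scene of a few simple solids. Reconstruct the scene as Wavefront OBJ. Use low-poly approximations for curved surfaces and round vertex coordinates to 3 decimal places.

v -1.254 -2.986 -0.203
v -0.288 -3.275 0.096
v -1.892 -4.405 0.484
v -0.926 -4.694 0.783
v -1.394 -3.872 1.242
v -1 -2.995 0.817
v -1.18 -4.685 -0.237
v -0.786 -3.808 -0.662
v -0.243 -4.325 0.074
v -0.375 -3.823 0.989
v -1.805 -3.857 -0.409
v -1.937 -3.355 0.506
v -0.715 -3.006 -0.114
v -1.465 -4.674 0.694
v -1.74 -4.191 0.964
v -1.172 -4.361 1.139
v -1.133 -2.841 0.31
v -0.566 -3.011 0.486
v -1.216 -3.362 1.16
v -1.614 -4.669 0.094
v -1.047 -4.839 0.27
v -1.008 -3.319 -0.559
v -0.44 -3.489 -0.384
v -0.964 -4.318 -0.58
v -0.121 -3.793 0.049
v -0.495 -4.627 0.453
v -0.645 -4.622 -0.147
v -0.413 -4.106 -0.396
v -0.198 -3.498 0.586
v -0.573 -4.332 0.991
v -0.848 -3.849 1.26
v -0.617 -3.333 1.011
v -0.171 -4.115 0.574
v -1.607 -3.348 -0.411
v -1.982 -4.182 -0.006
v -1.563 -4.347 -0.431
v -1.332 -3.831 -0.68
v -1.685 -3.053 0.127
v -2.059 -3.887 0.531
v -1.767 -3.574 0.976
v -1.535 -3.058 0.727
v -2.009 -3.565 0.006
v 4.185 0.198 -2.708
v 4.752 0.079 -2.413
v 3.635 -0.398 -1.892
v 4.625 0.391 -2.27
v 4.358 0.642 -2.267
v 4.036 0.752 -2.403
v 3.762 0.686 -2.636
v 3.622 0.465 -2.892
v 3.66 0.159 -3.09
v 3.865 -0.135 -3.166
v 4.172 -0.323 -3.097
v 4.482 -0.346 -2.904
v 4.699 -0.196 -2.649
v -2.407 -0.555 1.328
v -2.083 -0.347 0.743
v -1.313 -0.505 1.952
v -2.203 -0.019 0.927
v -2.387 0.139 1.238
v -2.578 0.077 1.577
v -2.714 -0.186 1.838
v -2.753 -0.566 1.937
v -2.682 -0.942 1.842
v -2.524 -1.196 1.585
v -2.328 -1.246 1.246
v -2.158 -1.076 0.933
v -2.066 -0.742 0.746
v 2.392 -2.012 -0.898
v 2.878 -2.407 -0.967
v 2.128 -2.588 0.538
v 3.01 -2.11 -0.824
v 2.946 -1.782 -0.704
v 2.706 -1.527 -0.646
v 2.367 -1.426 -0.668
v 2.035 -1.511 -0.763
v 1.817 -1.754 -0.901
v 1.782 -2.08 -1.038
v 1.94 -2.384 -1.131
v 2.242 -2.569 -1.15
v 2.592 -2.578 -1.089
v 0.016 -3.476 -4.326
v 0.486 -4.111 -4.106
v -0.696 -3.384 -2.534
v 0.773 -3.559 -4.02
v 0.616 -2.959 -4.113
v 0.108 -2.661 -4.331
v -0.453 -2.841 -4.545
v -0.74 -3.392 -4.631
v -0.584 -3.993 -4.538
v -0.076 -4.291 -4.32
f 1 38 17
f 38 12 41
f 17 41 6
f 38 41 17
f 1 17 13
f 17 6 18
f 13 18 2
f 17 18 13
f 1 13 22
f 13 2 23
f 22 23 8
f 13 23 22
f 1 22 34
f 22 8 37
f 34 37 11
f 22 37 34
f 1 34 38
f 34 11 42
f 38 42 12
f 34 42 38
f 2 18 29
f 18 6 32
f 29 32 10
f 18 32 29
f 6 41 19
f 41 12 40
f 19 40 5
f 41 40 19
f 12 42 39
f 42 11 35
f 39 35 3
f 42 35 39
f 11 37 36
f 37 8 24
f 36 24 7
f 37 24 36
f 8 23 28
f 23 2 25
f 28 25 9
f 23 25 28
f 4 30 16
f 30 10 31
f 16 31 5
f 30 31 16
f 4 16 14
f 16 5 15
f 14 15 3
f 16 15 14
f 4 14 21
f 14 3 20
f 21 20 7
f 14 20 21
f 4 21 26
f 21 7 27
f 26 27 9
f 21 27 26
f 4 26 30
f 26 9 33
f 30 33 10
f 26 33 30
f 5 31 19
f 31 10 32
f 19 32 6
f 31 32 19
f 3 15 39
f 15 5 40
f 39 40 12
f 15 40 39
f 7 20 36
f 20 3 35
f 36 35 11
f 20 35 36
f 9 27 28
f 27 7 24
f 28 24 8
f 27 24 28
f 10 33 29
f 33 9 25
f 29 25 2
f 33 25 29
f 44 43 46
f 44 46 45
f 46 43 47
f 46 47 45
f 47 43 48
f 47 48 45
f 48 43 49
f 48 49 45
f 49 43 50
f 49 50 45
f 50 43 51
f 50 51 45
f 51 43 52
f 51 52 45
f 52 43 53
f 52 53 45
f 53 43 54
f 53 54 45
f 54 43 55
f 54 55 45
f 55 43 44
f 55 44 45
f 57 56 59
f 57 59 58
f 59 56 60
f 59 60 58
f 60 56 61
f 60 61 58
f 61 56 62
f 61 62 58
f 62 56 63
f 62 63 58
f 63 56 64
f 63 64 58
f 64 56 65
f 64 65 58
f 65 56 66
f 65 66 58
f 66 56 67
f 66 67 58
f 67 56 68
f 67 68 58
f 68 56 57
f 68 57 58
f 70 69 72
f 70 72 71
f 72 69 73
f 72 73 71
f 73 69 74
f 73 74 71
f 74 69 75
f 74 75 71
f 75 69 76
f 75 76 71
f 76 69 77
f 76 77 71
f 77 69 78
f 77 78 71
f 78 69 79
f 78 79 71
f 79 69 80
f 79 80 71
f 80 69 81
f 80 81 71
f 81 69 70
f 81 70 71
f 83 82 85
f 83 85 84
f 85 82 86
f 85 86 84
f 86 82 87
f 86 87 84
f 87 82 88
f 87 88 84
f 88 82 89
f 88 89 84
f 89 82 90
f 89 90 84
f 90 82 91
f 90 91 84
f 91 82 83
f 91 83 84



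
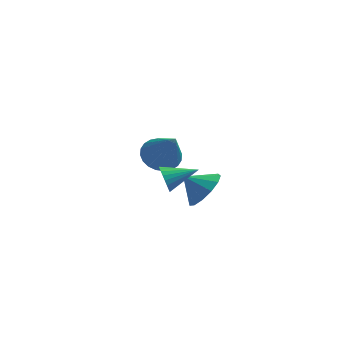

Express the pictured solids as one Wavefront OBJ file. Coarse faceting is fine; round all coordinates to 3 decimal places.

v 0.612 4.331 -2.374
v 1.088 3.874 -2.877
v 1.308 3.349 -0.826
v 1.286 4.121 -2.81
v 1.382 4.4 -2.676
v 1.36 4.669 -2.496
v 1.224 4.885 -2.297
v 0.995 5.018 -2.11
v 0.708 5.046 -1.964
v 0.406 4.965 -1.879
v 0.136 4.787 -1.87
v -0.063 4.54 -1.938
v -0.158 4.261 -2.072
v -0.136 3.992 -2.252
v -0 3.776 -2.45
v 0.228 3.643 -2.637
v 0.516 3.615 -2.784
v 0.818 3.696 -2.868
v 1.453 -0.521 -0.512
v 1.675 -0.741 -1.001
v 2.607 -0.119 -0.168
v 1.621 -0.531 -1.067
v 1.542 -0.32 -1.048
v 1.45 -0.139 -0.948
v 1.358 -0.017 -0.782
v 1.28 0.029 -0.574
v 1.228 -0.009 -0.357
v 1.211 -0.125 -0.164
v 1.231 -0.301 -0.023
v 1.284 -0.511 0.043
v 1.363 -0.722 0.025
v 1.456 -0.903 -0.075
v 1.548 -1.025 -0.242
v 1.626 -1.071 -0.449
v 1.677 -1.033 -0.667
v 1.694 -0.917 -0.86
v 2.635 1.499 -2.294
v 3.185 1.693 -1.609
v 1.845 1.521 -1.666
v 3.041 2.138 -1.806
v 2.767 2.379 -2.158
v 2.452 2.341 -2.553
v 2.195 2.036 -2.866
v 2.078 1.561 -2.998
v 2.138 1.066 -2.906
v 2.355 0.708 -2.62
v 2.662 0.602 -2.23
v 2.96 0.781 -1.861
v 3.155 1.187 -1.629
f 2 1 4
f 2 4 3
f 4 1 5
f 4 5 3
f 5 1 6
f 5 6 3
f 6 1 7
f 6 7 3
f 7 1 8
f 7 8 3
f 8 1 9
f 8 9 3
f 9 1 10
f 9 10 3
f 10 1 11
f 10 11 3
f 11 1 12
f 11 12 3
f 12 1 13
f 12 13 3
f 13 1 14
f 13 14 3
f 14 1 15
f 14 15 3
f 15 1 16
f 15 16 3
f 16 1 17
f 16 17 3
f 17 1 18
f 17 18 3
f 18 1 2
f 18 2 3
f 20 19 22
f 20 22 21
f 22 19 23
f 22 23 21
f 23 19 24
f 23 24 21
f 24 19 25
f 24 25 21
f 25 19 26
f 25 26 21
f 26 19 27
f 26 27 21
f 27 19 28
f 27 28 21
f 28 19 29
f 28 29 21
f 29 19 30
f 29 30 21
f 30 19 31
f 30 31 21
f 31 19 32
f 31 32 21
f 32 19 33
f 32 33 21
f 33 19 34
f 33 34 21
f 34 19 35
f 34 35 21
f 35 19 36
f 35 36 21
f 36 19 20
f 36 20 21
f 38 37 40
f 38 40 39
f 40 37 41
f 40 41 39
f 41 37 42
f 41 42 39
f 42 37 43
f 42 43 39
f 43 37 44
f 43 44 39
f 44 37 45
f 44 45 39
f 45 37 46
f 45 46 39
f 46 37 47
f 46 47 39
f 47 37 48
f 47 48 39
f 48 37 49
f 48 49 39
f 49 37 38
f 49 38 39



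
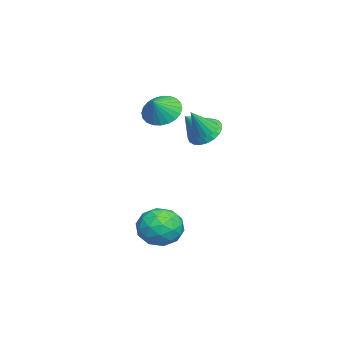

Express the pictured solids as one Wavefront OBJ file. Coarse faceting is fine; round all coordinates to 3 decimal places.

v -3.907 -1.048 1.156
v -3.048 -0.776 0.7
v -2.933 -1.892 2.484
v -3.117 -0.451 0.957
v -3.322 -0.229 1.248
v -3.629 -0.149 1.524
v -3.984 -0.225 1.736
v -4.325 -0.442 1.848
v -4.594 -0.765 1.84
v -4.744 -1.136 1.714
v -4.749 -1.492 1.491
v -4.609 -1.772 1.211
v -4.347 -1.926 0.921
v -4.009 -1.928 0.672
v -3.654 -1.778 0.506
v -3.342 -1.502 0.453
v -3.127 -1.148 0.522
v 1.33 -1.356 -3.239
v 2.016 -1.414 -2.232
v 2.204 -2.986 -3.928
v 2.89 -3.044 -2.921
v 1.691 -3.258 -2.855
v 1.151 -2.251 -2.429
v 3.069 -2.149 -3.731
v 2.529 -1.142 -3.305
v 3.091 -1.904 -2.536
v 2.239 -2.589 -1.995
v 1.981 -1.811 -4.165
v 1.129 -2.496 -3.624
v 1.596 -1.242 -2.675
v 2.624 -3.158 -3.485
v 1.919 -3.284 -3.446
v 2.322 -3.318 -2.855
v 1.088 -1.734 -2.791
v 1.491 -1.768 -2.199
v 1.3 -2.852 -2.566
v 2.729 -2.632 -3.961
v 3.132 -2.666 -3.369
v 1.898 -1.082 -3.305
v 2.301 -1.116 -2.714
v 2.92 -1.548 -3.594
v 2.631 -1.564 -2.262
v 3.145 -2.522 -2.667
v 3.25 -1.996 -3.143
v 2.933 -1.404 -2.892
v 2.131 -1.967 -1.944
v 2.645 -2.925 -2.349
v 1.94 -3.051 -2.31
v 1.622 -2.459 -2.06
v 2.762 -2.255 -2.122
v 1.575 -1.475 -3.811
v 2.089 -2.433 -4.216
v 2.598 -1.941 -4.1
v 2.28 -1.349 -3.85
v 1.075 -1.878 -3.493
v 1.589 -2.836 -3.898
v 1.287 -2.996 -3.268
v 0.97 -2.404 -3.017
v 1.458 -2.145 -4.038
v -2.932 -3.038 2.794
v -2.175 -2.929 2.045
v -2.048 -3.322 3.646
v -2.196 -2.541 2.197
v -2.329 -2.228 2.439
v -2.553 -2.038 2.736
v -2.836 -2.001 3.041
v -3.133 -2.121 3.309
v -3.399 -2.381 3.498
v -3.594 -2.741 3.58
v -3.689 -3.146 3.543
v -3.668 -3.534 3.391
v -3.535 -3.847 3.149
v -3.31 -4.037 2.852
v -3.028 -4.074 2.547
v -2.731 -3.954 2.279
v -2.465 -3.694 2.09
v -2.269 -3.334 2.008
v -0.12 -0.394 2.552
v 0.383 0.032 2.518
v 0.5 -1.026 3.848
v 0.147 0.189 2.708
v -0.161 0.191 2.857
v -0.458 0.035 2.923
v -0.664 -0.235 2.89
v -0.725 -0.547 2.767
v -0.624 -0.819 2.586
v -0.388 -0.976 2.396
v -0.08 -0.978 2.248
v 0.217 -0.823 2.181
v 0.424 -0.553 2.214
v 0.485 -0.24 2.337
f 2 1 4
f 2 4 3
f 4 1 5
f 4 5 3
f 5 1 6
f 5 6 3
f 6 1 7
f 6 7 3
f 7 1 8
f 7 8 3
f 8 1 9
f 8 9 3
f 9 1 10
f 9 10 3
f 10 1 11
f 10 11 3
f 11 1 12
f 11 12 3
f 12 1 13
f 12 13 3
f 13 1 14
f 13 14 3
f 14 1 15
f 14 15 3
f 15 1 16
f 15 16 3
f 16 1 17
f 16 17 3
f 17 1 2
f 17 2 3
f 18 55 34
f 55 29 58
f 34 58 23
f 55 58 34
f 18 34 30
f 34 23 35
f 30 35 19
f 34 35 30
f 18 30 39
f 30 19 40
f 39 40 25
f 30 40 39
f 18 39 51
f 39 25 54
f 51 54 28
f 39 54 51
f 18 51 55
f 51 28 59
f 55 59 29
f 51 59 55
f 19 35 46
f 35 23 49
f 46 49 27
f 35 49 46
f 23 58 36
f 58 29 57
f 36 57 22
f 58 57 36
f 29 59 56
f 59 28 52
f 56 52 20
f 59 52 56
f 28 54 53
f 54 25 41
f 53 41 24
f 54 41 53
f 25 40 45
f 40 19 42
f 45 42 26
f 40 42 45
f 21 47 33
f 47 27 48
f 33 48 22
f 47 48 33
f 21 33 31
f 33 22 32
f 31 32 20
f 33 32 31
f 21 31 38
f 31 20 37
f 38 37 24
f 31 37 38
f 21 38 43
f 38 24 44
f 43 44 26
f 38 44 43
f 21 43 47
f 43 26 50
f 47 50 27
f 43 50 47
f 22 48 36
f 48 27 49
f 36 49 23
f 48 49 36
f 20 32 56
f 32 22 57
f 56 57 29
f 32 57 56
f 24 37 53
f 37 20 52
f 53 52 28
f 37 52 53
f 26 44 45
f 44 24 41
f 45 41 25
f 44 41 45
f 27 50 46
f 50 26 42
f 46 42 19
f 50 42 46
f 61 60 63
f 61 63 62
f 63 60 64
f 63 64 62
f 64 60 65
f 64 65 62
f 65 60 66
f 65 66 62
f 66 60 67
f 66 67 62
f 67 60 68
f 67 68 62
f 68 60 69
f 68 69 62
f 69 60 70
f 69 70 62
f 70 60 71
f 70 71 62
f 71 60 72
f 71 72 62
f 72 60 73
f 72 73 62
f 73 60 74
f 73 74 62
f 74 60 75
f 74 75 62
f 75 60 76
f 75 76 62
f 76 60 77
f 76 77 62
f 77 60 61
f 77 61 62
f 79 78 81
f 79 81 80
f 81 78 82
f 81 82 80
f 82 78 83
f 82 83 80
f 83 78 84
f 83 84 80
f 84 78 85
f 84 85 80
f 85 78 86
f 85 86 80
f 86 78 87
f 86 87 80
f 87 78 88
f 87 88 80
f 88 78 89
f 88 89 80
f 89 78 90
f 89 90 80
f 90 78 91
f 90 91 80
f 91 78 79
f 91 79 80



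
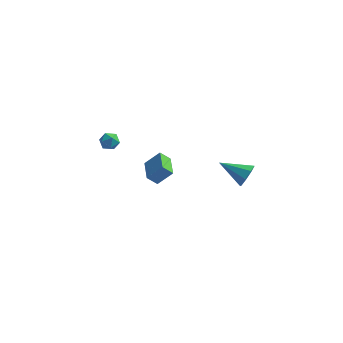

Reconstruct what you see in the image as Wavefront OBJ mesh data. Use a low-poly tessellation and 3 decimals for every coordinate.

v -4.54 3.483 2.459
v -4.176 3.701 1.964
v -3.664 3.239 2.996
v -3.3 3.457 2.501
v -3.647 3.876 2.86
v -4.188 4.027 2.529
v -3.652 2.913 2.431
v -4.193 3.064 2.1
v -3.627 3.349 1.947
v -3.624 3.944 2.212
v -4.216 2.996 2.748
v -4.213 3.591 3.013
v 4.57 1.937 2.695
v 4.868 1.653 3.393
v 2.95 1.983 3.405
v 4.874 2.273 3.367
v 4.703 2.695 2.947
v 4.454 2.673 2.379
v 4.273 2.22 1.997
v 4.267 1.6 2.024
v 4.438 1.178 2.444
v 4.687 1.2 3.011
v -0.961 3.077 -0.3
v -1.513 2.835 0.299
v -1.554 4.498 -0.272
v -2.106 4.256 0.327
v -0.134 3.404 0.593
v -0.686 3.162 1.192
v -0.727 4.825 0.621
v -1.279 4.583 1.22
f 1 12 6
f 1 6 2
f 1 2 8
f 1 8 11
f 1 11 12
f 2 6 10
f 6 12 5
f 12 11 3
f 11 8 7
f 8 2 9
f 4 10 5
f 4 5 3
f 4 3 7
f 4 7 9
f 4 9 10
f 5 10 6
f 3 5 12
f 7 3 11
f 9 7 8
f 10 9 2
f 14 13 16
f 14 16 15
f 16 13 17
f 16 17 15
f 17 13 18
f 17 18 15
f 18 13 19
f 18 19 15
f 19 13 20
f 19 20 15
f 20 13 21
f 20 21 15
f 21 13 22
f 21 22 15
f 22 13 14
f 22 14 15
f 24 26 23
f 27 24 23
f 23 26 25
f 25 27 23
f 24 30 26
f 28 24 27
f 28 30 24
f 26 30 25
f 29 27 25
f 25 30 29
f 29 28 27
f 30 28 29



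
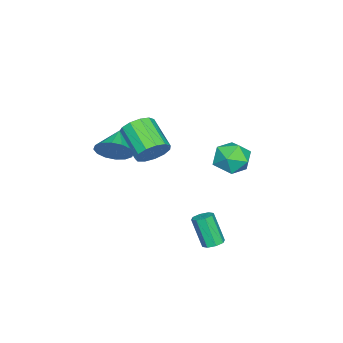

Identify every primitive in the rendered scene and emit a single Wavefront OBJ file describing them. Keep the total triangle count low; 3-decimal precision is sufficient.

v 3.104 1.797 -1.625
v 3.615 1.712 -1.58
v 3.387 1.098 -0.131
v 2.876 1.183 -0.175
v 3.508 2.07 -1.445
v 3.28 1.457 0.004
v 3.165 2.269 -1.415
v 2.936 1.656 0.034
v 2.786 2.191 -1.508
v 2.557 1.577 -0.059
v 2.593 1.882 -1.669
v 2.365 1.268 -0.22
v 2.7 1.523 -1.804
v 2.472 0.91 -0.355
v 3.044 1.324 -1.834
v 2.815 0.711 -0.385
v 3.423 1.403 -1.741
v 3.194 0.789 -0.292
v 2.05 -3.343 2.422
v 2.492 -3.705 3.13
v 0.89 -3.557 3.038
v 2.46 -3.246 3.229
v 2.317 -2.812 3.112
v 2.103 -2.521 2.81
v 1.875 -2.45 2.404
v 1.693 -2.618 2.003
v 1.607 -2.98 1.715
v 1.64 -3.44 1.616
v 1.782 -3.873 1.733
v 1.996 -4.164 2.035
v 2.225 -4.235 2.441
v 2.406 -4.067 2.842
v -1.683 -3.027 0.17
v -1.026 -3.09 0.797
v -2.04 -4.335 1.736
v -2.697 -4.273 1.11
v -1.34 -2.716 0.954
v -2.353 -3.961 1.893
v -1.763 -2.441 0.862
v -2.776 -3.686 1.801
v -2.16 -2.352 0.551
v -3.174 -3.597 1.49
v -2.407 -2.478 0.119
v -3.42 -3.723 1.058
v -2.423 -2.778 -0.297
v -3.437 -4.023 0.642
v -2.205 -3.157 -0.564
v -3.218 -4.402 0.375
v -1.821 -3.495 -0.598
v -2.834 -4.74 0.341
v -1.393 -3.685 -0.388
v -2.407 -4.93 0.551
v -1.058 -3.666 -0.001
v -2.071 -4.911 0.939
v -0.921 -3.444 0.441
v -1.934 -4.689 1.38
v 1.103 2.59 2.585
v 1.601 1.799 2.871
v -0.041 1.661 2.009
v 0.457 0.87 2.295
v 0.057 1.464 2.961
v 0.764 2.037 3.318
v 0.796 1.423 1.562
v 1.503 1.996 1.919
v 1.411 1.077 2.239
v 0.955 1.102 3.104
v 0.605 2.358 1.776
v 0.149 2.383 2.641
f 2 1 5
f 2 5 3
f 3 5 6
f 3 6 4
f 5 1 7
f 5 7 6
f 6 7 8
f 6 8 4
f 7 1 9
f 7 9 8
f 8 9 10
f 8 10 4
f 9 1 11
f 9 11 10
f 10 11 12
f 10 12 4
f 11 1 13
f 11 13 12
f 12 13 14
f 12 14 4
f 13 1 15
f 13 15 14
f 14 15 16
f 14 16 4
f 15 1 17
f 15 17 16
f 16 17 18
f 16 18 4
f 17 1 2
f 17 2 18
f 18 2 3
f 18 3 4
f 20 19 22
f 20 22 21
f 22 19 23
f 22 23 21
f 23 19 24
f 23 24 21
f 24 19 25
f 24 25 21
f 25 19 26
f 25 26 21
f 26 19 27
f 26 27 21
f 27 19 28
f 27 28 21
f 28 19 29
f 28 29 21
f 29 19 30
f 29 30 21
f 30 19 31
f 30 31 21
f 31 19 32
f 31 32 21
f 32 19 20
f 32 20 21
f 34 33 37
f 34 37 35
f 35 37 38
f 35 38 36
f 37 33 39
f 37 39 38
f 38 39 40
f 38 40 36
f 39 33 41
f 39 41 40
f 40 41 42
f 40 42 36
f 41 33 43
f 41 43 42
f 42 43 44
f 42 44 36
f 43 33 45
f 43 45 44
f 44 45 46
f 44 46 36
f 45 33 47
f 45 47 46
f 46 47 48
f 46 48 36
f 47 33 49
f 47 49 48
f 48 49 50
f 48 50 36
f 49 33 51
f 49 51 50
f 50 51 52
f 50 52 36
f 51 33 53
f 51 53 52
f 52 53 54
f 52 54 36
f 53 33 55
f 53 55 54
f 54 55 56
f 54 56 36
f 55 33 34
f 55 34 56
f 56 34 35
f 56 35 36
f 57 68 62
f 57 62 58
f 57 58 64
f 57 64 67
f 57 67 68
f 58 62 66
f 62 68 61
f 68 67 59
f 67 64 63
f 64 58 65
f 60 66 61
f 60 61 59
f 60 59 63
f 60 63 65
f 60 65 66
f 61 66 62
f 59 61 68
f 63 59 67
f 65 63 64
f 66 65 58



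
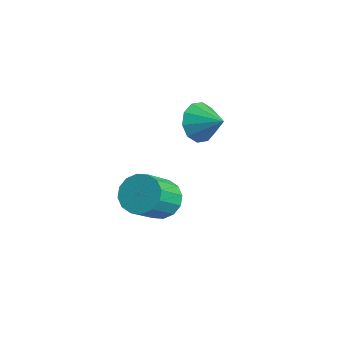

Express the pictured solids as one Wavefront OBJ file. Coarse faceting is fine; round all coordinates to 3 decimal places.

v -2.602 1.582 -1.979
v -2.075 1.602 -2.887
v -1.378 1.878 -1.261
v -2.29 2.202 -2.767
v -2.624 2.566 -2.346
v -2.95 2.554 -1.785
v -3.143 2.171 -1.298
v -3.13 1.563 -1.071
v -2.915 0.963 -1.191
v -2.58 0.599 -1.612
v -2.254 0.611 -2.173
v -2.061 0.994 -2.66
v -0.415 -2.302 -3.419
v 0.266 -1.716 -3.028
v 0.636 -3.091 -1.61
v -0.045 -3.678 -2.001
v -0.166 -1.59 -2.794
v 0.205 -2.965 -1.376
v -0.665 -1.655 -2.727
v -0.294 -3.031 -1.308
v -1.097 -1.894 -2.845
v -0.726 -3.269 -1.427
v -1.346 -2.242 -3.117
v -0.975 -3.617 -1.699
v -1.346 -2.606 -3.47
v -0.975 -3.981 -2.052
v -1.096 -2.889 -3.81
v -0.726 -4.264 -2.392
v -0.665 -3.015 -4.044
v -0.294 -4.39 -2.626
v -0.166 -2.949 -4.112
v 0.205 -4.325 -2.693
v 0.266 -2.711 -3.993
v 0.637 -4.086 -2.575
v 0.515 -2.363 -3.721
v 0.886 -3.738 -2.303
v 0.515 -1.999 -3.368
v 0.886 -3.374 -1.95
f 2 1 4
f 2 4 3
f 4 1 5
f 4 5 3
f 5 1 6
f 5 6 3
f 6 1 7
f 6 7 3
f 7 1 8
f 7 8 3
f 8 1 9
f 8 9 3
f 9 1 10
f 9 10 3
f 10 1 11
f 10 11 3
f 11 1 12
f 11 12 3
f 12 1 2
f 12 2 3
f 14 13 17
f 14 17 15
f 15 17 18
f 15 18 16
f 17 13 19
f 17 19 18
f 18 19 20
f 18 20 16
f 19 13 21
f 19 21 20
f 20 21 22
f 20 22 16
f 21 13 23
f 21 23 22
f 22 23 24
f 22 24 16
f 23 13 25
f 23 25 24
f 24 25 26
f 24 26 16
f 25 13 27
f 25 27 26
f 26 27 28
f 26 28 16
f 27 13 29
f 27 29 28
f 28 29 30
f 28 30 16
f 29 13 31
f 29 31 30
f 30 31 32
f 30 32 16
f 31 13 33
f 31 33 32
f 32 33 34
f 32 34 16
f 33 13 35
f 33 35 34
f 34 35 36
f 34 36 16
f 35 13 37
f 35 37 36
f 36 37 38
f 36 38 16
f 37 13 14
f 37 14 38
f 38 14 15
f 38 15 16



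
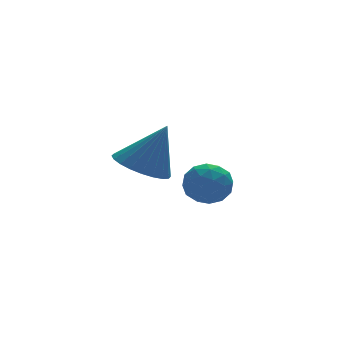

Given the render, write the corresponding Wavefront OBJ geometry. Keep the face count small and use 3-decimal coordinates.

v -2.547 0.436 1.818
v -2.039 -0.132 1.515
v -1.893 0.304 3.162
v -1.873 0.136 1.46
v -1.81 0.45 1.46
v -1.859 0.762 1.515
v -2.013 1.023 1.615
v -2.248 1.196 1.747
v -2.529 1.252 1.889
v -2.813 1.185 2.021
v -3.056 1.003 2.122
v -3.222 0.735 2.177
v -3.285 0.421 2.177
v -3.236 0.11 2.122
v -3.082 -0.152 2.022
v -2.847 -0.324 1.89
v -2.566 -0.381 1.748
v -2.282 -0.313 1.616
v -0.319 3.012 -0.229
v 0.173 3.55 -0.388
v 0.587 2.23 -0.072
v 1.079 2.768 -0.231
v 0.687 2.796 0.403
v 0.127 3.28 0.306
v 0.633 2.5 -0.766
v 0.073 2.984 -0.863
v 0.761 3.234 -0.72
v 0.795 3.417 0.003
v -0.035 2.363 -0.463
v -0.001 2.546 0.26
v -0.153 3.35 -0.322
v 0.913 2.43 -0.138
v 0.682 2.447 0.235
v 0.972 2.763 0.141
v -0.18 3.191 0.086
v 0.109 3.508 -0.007
v 0.412 3.064 0.458
v 0.651 2.272 -0.453
v 0.94 2.589 -0.546
v -0.212 3.017 -0.601
v 0.078 3.333 -0.695
v 0.348 2.716 -0.918
v 0.482 3.48 -0.611
v 1.015 3.02 -0.519
v 0.753 2.863 -0.834
v 0.424 3.147 -0.89
v 0.502 3.588 -0.186
v 1.035 3.128 -0.094
v 0.804 3.145 0.279
v 0.475 3.429 0.222
v 0.848 3.402 -0.381
v -0.275 2.652 -0.366
v 0.258 2.192 -0.274
v 0.285 2.351 -0.682
v -0.044 2.635 -0.739
v -0.255 2.76 0.059
v 0.278 2.3 0.151
v 0.336 2.633 0.43
v 0.007 2.917 0.374
v -0.088 2.378 -0.079
f 2 1 4
f 2 4 3
f 4 1 5
f 4 5 3
f 5 1 6
f 5 6 3
f 6 1 7
f 6 7 3
f 7 1 8
f 7 8 3
f 8 1 9
f 8 9 3
f 9 1 10
f 9 10 3
f 10 1 11
f 10 11 3
f 11 1 12
f 11 12 3
f 12 1 13
f 12 13 3
f 13 1 14
f 13 14 3
f 14 1 15
f 14 15 3
f 15 1 16
f 15 16 3
f 16 1 17
f 16 17 3
f 17 1 18
f 17 18 3
f 18 1 2
f 18 2 3
f 19 56 35
f 56 30 59
f 35 59 24
f 56 59 35
f 19 35 31
f 35 24 36
f 31 36 20
f 35 36 31
f 19 31 40
f 31 20 41
f 40 41 26
f 31 41 40
f 19 40 52
f 40 26 55
f 52 55 29
f 40 55 52
f 19 52 56
f 52 29 60
f 56 60 30
f 52 60 56
f 20 36 47
f 36 24 50
f 47 50 28
f 36 50 47
f 24 59 37
f 59 30 58
f 37 58 23
f 59 58 37
f 30 60 57
f 60 29 53
f 57 53 21
f 60 53 57
f 29 55 54
f 55 26 42
f 54 42 25
f 55 42 54
f 26 41 46
f 41 20 43
f 46 43 27
f 41 43 46
f 22 48 34
f 48 28 49
f 34 49 23
f 48 49 34
f 22 34 32
f 34 23 33
f 32 33 21
f 34 33 32
f 22 32 39
f 32 21 38
f 39 38 25
f 32 38 39
f 22 39 44
f 39 25 45
f 44 45 27
f 39 45 44
f 22 44 48
f 44 27 51
f 48 51 28
f 44 51 48
f 23 49 37
f 49 28 50
f 37 50 24
f 49 50 37
f 21 33 57
f 33 23 58
f 57 58 30
f 33 58 57
f 25 38 54
f 38 21 53
f 54 53 29
f 38 53 54
f 27 45 46
f 45 25 42
f 46 42 26
f 45 42 46
f 28 51 47
f 51 27 43
f 47 43 20
f 51 43 47



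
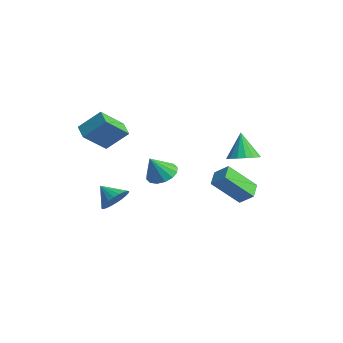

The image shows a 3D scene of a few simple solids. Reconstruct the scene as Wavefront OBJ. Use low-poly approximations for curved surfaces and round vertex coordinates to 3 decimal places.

v 2.719 2.134 -2.288
v 2.377 0.877 -1.017
v 3.309 2.512 -1.755
v 2.967 1.255 -0.484
v 3.373 1.605 -2.636
v 3.031 0.348 -1.365
v 3.963 1.983 -2.103
v 3.621 0.726 -0.832
v -1.633 -2.09 -3.684
v -1.08 -2.147 -3.095
v -2.407 -2.49 -2.996
v -1.19 -1.855 -3.048
v -1.367 -1.598 -3.098
v -1.585 -1.416 -3.237
v -1.81 -1.336 -3.444
v -2.008 -1.372 -3.688
v -2.149 -1.516 -3.931
v -2.212 -1.748 -4.136
v -2.186 -2.032 -4.273
v -2.076 -2.325 -4.32
v -1.899 -2.581 -4.27
v -1.681 -2.763 -4.131
v -1.456 -2.843 -3.924
v -1.258 -2.808 -3.68
v -1.117 -2.663 -3.437
v -1.054 -2.431 -3.232
v -2.165 -2.53 0.092
v -1.922 -3.77 1.122
v -1.645 -1.634 1.049
v -1.402 -2.874 2.078
v -1.358 -2.646 -0.238
v -1.115 -3.886 0.791
v -0.838 -1.75 0.718
v -0.595 -2.99 1.748
v -1.913 0.426 -2.557
v -1.415 -0.08 -2.948
v -1.747 -0.286 -1.423
v -1.167 0.222 -2.795
v -1.118 0.578 -2.579
v -1.282 0.893 -2.357
v -1.616 1.083 -2.189
v -2.029 1.097 -2.119
v -2.411 0.932 -2.167
v -2.66 0.631 -2.319
v -2.709 0.275 -2.536
v -2.544 -0.041 -2.758
v -2.211 -0.231 -2.926
v -1.798 -0.245 -2.996
v 1.47 2.836 -0.799
v 2.206 2.95 -0.533
v 0.95 2.984 0.579
v 2.084 3.299 -0.616
v 1.822 3.541 -0.741
v 1.48 3.622 -0.879
v 1.135 3.523 -0.999
v 0.867 3.267 -1.073
v 0.737 2.912 -1.084
v 0.776 2.539 -1.03
v 0.973 2.235 -0.922
v 1.284 2.069 -0.787
v 1.638 2.078 -0.654
v 1.954 2.261 -0.555
v 2.158 2.576 -0.511
f 2 4 1
f 5 2 1
f 1 4 3
f 3 5 1
f 2 8 4
f 6 2 5
f 6 8 2
f 4 8 3
f 7 5 3
f 3 8 7
f 7 6 5
f 8 6 7
f 10 9 12
f 10 12 11
f 12 9 13
f 12 13 11
f 13 9 14
f 13 14 11
f 14 9 15
f 14 15 11
f 15 9 16
f 15 16 11
f 16 9 17
f 16 17 11
f 17 9 18
f 17 18 11
f 18 9 19
f 18 19 11
f 19 9 20
f 19 20 11
f 20 9 21
f 20 21 11
f 21 9 22
f 21 22 11
f 22 9 23
f 22 23 11
f 23 9 24
f 23 24 11
f 24 9 25
f 24 25 11
f 25 9 26
f 25 26 11
f 26 9 10
f 26 10 11
f 28 30 27
f 31 28 27
f 27 30 29
f 29 31 27
f 28 34 30
f 32 28 31
f 32 34 28
f 30 34 29
f 33 31 29
f 29 34 33
f 33 32 31
f 34 32 33
f 36 35 38
f 36 38 37
f 38 35 39
f 38 39 37
f 39 35 40
f 39 40 37
f 40 35 41
f 40 41 37
f 41 35 42
f 41 42 37
f 42 35 43
f 42 43 37
f 43 35 44
f 43 44 37
f 44 35 45
f 44 45 37
f 45 35 46
f 45 46 37
f 46 35 47
f 46 47 37
f 47 35 48
f 47 48 37
f 48 35 36
f 48 36 37
f 50 49 52
f 50 52 51
f 52 49 53
f 52 53 51
f 53 49 54
f 53 54 51
f 54 49 55
f 54 55 51
f 55 49 56
f 55 56 51
f 56 49 57
f 56 57 51
f 57 49 58
f 57 58 51
f 58 49 59
f 58 59 51
f 59 49 60
f 59 60 51
f 60 49 61
f 60 61 51
f 61 49 62
f 61 62 51
f 62 49 63
f 62 63 51
f 63 49 50
f 63 50 51



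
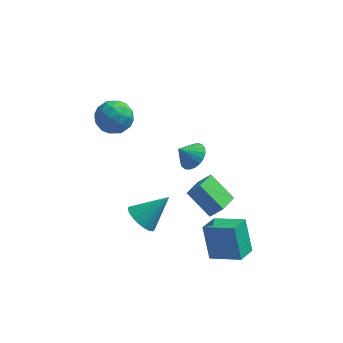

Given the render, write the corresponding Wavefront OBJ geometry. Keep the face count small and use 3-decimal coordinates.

v 0.838 3.351 -1.608
v 1.311 2.616 -1.44
v 0.102 3.069 -0.772
v 1.471 2.864 -1.216
v 1.521 3.195 -1.06
v 1.454 3.554 -0.999
v 1.28 3.877 -1.043
v 1.029 4.11 -1.184
v 0.746 4.211 -1.4
v 0.478 4.164 -1.651
v 0.273 3.976 -1.895
v 0.165 3.68 -2.089
v 0.174 3.327 -2.201
v 0.298 2.979 -2.21
v 0.515 2.694 -2.115
v 0.788 2.524 -1.932
v 1.069 2.496 -1.694
v -1.236 -1.045 -2.803
v -0.71 -1.845 -2.88
v 0.096 -0.295 -1.497
v -0.556 -1.616 -3.168
v -0.519 -1.289 -3.394
v -0.606 -0.919 -3.517
v -0.803 -0.571 -3.517
v -1.074 -0.306 -3.393
v -1.373 -0.168 -3.167
v -1.648 -0.182 -2.879
v -1.852 -0.345 -2.577
v -1.949 -0.629 -2.314
v -1.924 -0.985 -2.136
v -1.779 -1.352 -2.073
v -1.54 -1.665 -2.136
v -1.248 -1.872 -2.315
v -0.955 -1.935 -2.578
v 1.065 -0.753 -0.515
v 1.733 -0.796 0.28
v 1.474 0.46 -0.793
v 2.143 0.417 0.002
v 2.337 -1.437 -1.622
v 3.006 -1.48 -0.827
v 2.747 -0.224 -1.9
v 3.415 -0.267 -1.105
v -3.862 0.978 3.754
v -3.189 1.789 3.951
v -2.511 -0.089 3.529
v -1.838 0.722 3.726
v -2.446 0.326 4.516
v -3.281 0.985 4.655
v -2.419 0.715 2.825
v -3.254 1.374 2.964
v -2.297 1.627 3.377
v -2.313 1.386 4.422
v -3.387 0.314 3.058
v -3.403 0.073 4.103
v -3.644 1.477 3.872
v -2.056 0.223 3.608
v -2.413 -0.01 4.072
v -2.018 0.467 4.188
v -3.698 1.004 4.286
v -3.302 1.481 4.402
v -2.865 0.621 4.734
v -2.398 0.219 3.078
v -2.002 0.696 3.194
v -3.682 1.233 3.292
v -3.287 1.71 3.408
v -2.835 1.079 2.746
v -2.724 1.858 3.651
v -1.93 1.231 3.519
v -2.272 1.227 2.989
v -2.763 1.615 3.071
v -2.734 1.717 4.265
v -1.94 1.09 4.133
v -2.297 0.857 4.597
v -2.788 1.244 4.679
v -2.21 1.621 3.928
v -3.76 0.61 3.347
v -2.966 -0.017 3.215
v -2.912 0.456 2.801
v -3.403 0.843 2.883
v -3.77 0.469 3.961
v -2.976 -0.158 3.829
v -2.937 0.085 4.409
v -3.428 0.473 4.491
v -3.49 0.079 3.552
v 2.57 -3.344 -3.107
v 2.108 -2.553 -1.363
v 3.006 -2.229 -3.498
v 2.544 -1.437 -1.754
v 4.196 -3.763 -2.486
v 3.734 -2.971 -0.742
v 4.632 -2.647 -2.877
v 4.17 -1.856 -1.133
f 2 1 4
f 2 4 3
f 4 1 5
f 4 5 3
f 5 1 6
f 5 6 3
f 6 1 7
f 6 7 3
f 7 1 8
f 7 8 3
f 8 1 9
f 8 9 3
f 9 1 10
f 9 10 3
f 10 1 11
f 10 11 3
f 11 1 12
f 11 12 3
f 12 1 13
f 12 13 3
f 13 1 14
f 13 14 3
f 14 1 15
f 14 15 3
f 15 1 16
f 15 16 3
f 16 1 17
f 16 17 3
f 17 1 2
f 17 2 3
f 19 18 21
f 19 21 20
f 21 18 22
f 21 22 20
f 22 18 23
f 22 23 20
f 23 18 24
f 23 24 20
f 24 18 25
f 24 25 20
f 25 18 26
f 25 26 20
f 26 18 27
f 26 27 20
f 27 18 28
f 27 28 20
f 28 18 29
f 28 29 20
f 29 18 30
f 29 30 20
f 30 18 31
f 30 31 20
f 31 18 32
f 31 32 20
f 32 18 33
f 32 33 20
f 33 18 34
f 33 34 20
f 34 18 19
f 34 19 20
f 36 38 35
f 39 36 35
f 35 38 37
f 37 39 35
f 36 42 38
f 40 36 39
f 40 42 36
f 38 42 37
f 41 39 37
f 37 42 41
f 41 40 39
f 42 40 41
f 43 80 59
f 80 54 83
f 59 83 48
f 80 83 59
f 43 59 55
f 59 48 60
f 55 60 44
f 59 60 55
f 43 55 64
f 55 44 65
f 64 65 50
f 55 65 64
f 43 64 76
f 64 50 79
f 76 79 53
f 64 79 76
f 43 76 80
f 76 53 84
f 80 84 54
f 76 84 80
f 44 60 71
f 60 48 74
f 71 74 52
f 60 74 71
f 48 83 61
f 83 54 82
f 61 82 47
f 83 82 61
f 54 84 81
f 84 53 77
f 81 77 45
f 84 77 81
f 53 79 78
f 79 50 66
f 78 66 49
f 79 66 78
f 50 65 70
f 65 44 67
f 70 67 51
f 65 67 70
f 46 72 58
f 72 52 73
f 58 73 47
f 72 73 58
f 46 58 56
f 58 47 57
f 56 57 45
f 58 57 56
f 46 56 63
f 56 45 62
f 63 62 49
f 56 62 63
f 46 63 68
f 63 49 69
f 68 69 51
f 63 69 68
f 46 68 72
f 68 51 75
f 72 75 52
f 68 75 72
f 47 73 61
f 73 52 74
f 61 74 48
f 73 74 61
f 45 57 81
f 57 47 82
f 81 82 54
f 57 82 81
f 49 62 78
f 62 45 77
f 78 77 53
f 62 77 78
f 51 69 70
f 69 49 66
f 70 66 50
f 69 66 70
f 52 75 71
f 75 51 67
f 71 67 44
f 75 67 71
f 86 88 85
f 89 86 85
f 85 88 87
f 87 89 85
f 86 92 88
f 90 86 89
f 90 92 86
f 88 92 87
f 91 89 87
f 87 92 91
f 91 90 89
f 92 90 91



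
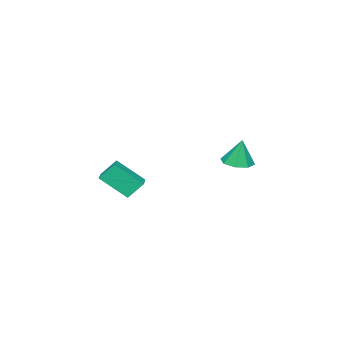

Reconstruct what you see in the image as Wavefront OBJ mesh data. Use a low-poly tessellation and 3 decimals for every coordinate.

v -2.552 -0.376 0.352
v -1.769 -0.028 0.277
v -2.528 -0.104 1.848
v -2.25 0.416 0.204
v -2.908 0.395 0.218
v -3.357 -0.077 0.311
v -3.334 -0.725 0.428
v -2.853 -1.168 0.501
v -2.195 -1.147 0.487
v -1.746 -0.675 0.394
v 3.063 -2.795 -0.571
v 3.656 -4.027 0.601
v 2.563 -2.233 0.273
v 3.156 -3.465 1.444
v 4.064 -2.155 -0.404
v 4.657 -3.387 0.767
v 3.564 -1.593 0.439
v 4.157 -2.825 1.611
f 2 1 4
f 2 4 3
f 4 1 5
f 4 5 3
f 5 1 6
f 5 6 3
f 6 1 7
f 6 7 3
f 7 1 8
f 7 8 3
f 8 1 9
f 8 9 3
f 9 1 10
f 9 10 3
f 10 1 2
f 10 2 3
f 12 14 11
f 15 12 11
f 11 14 13
f 13 15 11
f 12 18 14
f 16 12 15
f 16 18 12
f 14 18 13
f 17 15 13
f 13 18 17
f 17 16 15
f 18 16 17



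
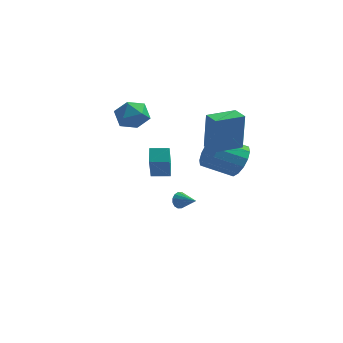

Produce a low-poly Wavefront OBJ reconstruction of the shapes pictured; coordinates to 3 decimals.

v 0.85 3.728 0.439
v 1.463 3.115 0.976
v 0.144 2.479 1.757
v -0.47 3.092 1.221
v 1.423 3.555 1.265
v 0.103 2.919 2.047
v 1.228 4.041 1.333
v -0.091 3.405 2.115
v 0.933 4.443 1.162
v -0.386 3.807 1.943
v 0.615 4.654 0.796
v -0.704 4.018 1.578
v 0.36 4.617 0.336
v -0.959 3.981 1.117
v 0.236 4.341 -0.097
v -1.083 3.705 0.684
v 0.277 3.901 -0.387
v -1.043 3.265 0.395
v 0.471 3.415 -0.455
v -0.848 2.779 0.327
v 0.766 3.013 -0.283
v -0.553 2.377 0.498
v 1.084 2.802 0.082
v -0.235 2.166 0.864
v 1.339 2.839 0.543
v 0.02 2.203 1.324
v -2.164 -0.612 1.08
v -1.788 -1.873 2.754
v -2.378 0.03 1.611
v -2.002 -1.232 3.286
v -1.278 -0.328 1.094
v -0.902 -1.59 2.769
v -1.492 0.313 1.626
v -1.116 -0.948 3.3
v 0.235 1.482 2.04
v 0.33 1.493 4.148
v -0.433 2.084 2.067
v -0.338 2.095 4.175
v 1.318 2.685 1.985
v 1.413 2.696 4.093
v 0.65 3.287 2.012
v 0.745 3.298 4.12
v -2.121 3.473 -2.74
v -1.896 3.616 -3.186
v -1.139 3.047 -2.38
v -1.864 3.827 -3.022
v -1.902 3.943 -2.782
v -1.998 3.933 -2.531
v -2.127 3.8 -2.336
v -2.255 3.58 -2.249
v -2.347 3.331 -2.294
v -2.378 3.12 -2.458
v -2.341 3.004 -2.698
v -2.244 3.014 -2.949
v -2.115 3.146 -3.144
v -1.988 3.367 -3.231
v -3.695 2.319 3.802
v -3.358 1.878 4.569
v -4.302 1.002 3.311
v -3.965 0.561 4.078
v -4.665 1.191 4.164
v -4.29 2.006 4.468
v -3.37 0.874 3.412
v -2.995 1.689 3.716
v -3.157 0.985 4.328
v -3.958 1.181 4.793
v -3.702 1.699 3.087
v -4.503 1.895 3.552
f 2 1 5
f 2 5 3
f 3 5 6
f 3 6 4
f 5 1 7
f 5 7 6
f 6 7 8
f 6 8 4
f 7 1 9
f 7 9 8
f 8 9 10
f 8 10 4
f 9 1 11
f 9 11 10
f 10 11 12
f 10 12 4
f 11 1 13
f 11 13 12
f 12 13 14
f 12 14 4
f 13 1 15
f 13 15 14
f 14 15 16
f 14 16 4
f 15 1 17
f 15 17 16
f 16 17 18
f 16 18 4
f 17 1 19
f 17 19 18
f 18 19 20
f 18 20 4
f 19 1 21
f 19 21 20
f 20 21 22
f 20 22 4
f 21 1 23
f 21 23 22
f 22 23 24
f 22 24 4
f 23 1 25
f 23 25 24
f 24 25 26
f 24 26 4
f 25 1 2
f 25 2 26
f 26 2 3
f 26 3 4
f 28 30 27
f 31 28 27
f 27 30 29
f 29 31 27
f 28 34 30
f 32 28 31
f 32 34 28
f 30 34 29
f 33 31 29
f 29 34 33
f 33 32 31
f 34 32 33
f 36 38 35
f 39 36 35
f 35 38 37
f 37 39 35
f 36 42 38
f 40 36 39
f 40 42 36
f 38 42 37
f 41 39 37
f 37 42 41
f 41 40 39
f 42 40 41
f 44 43 46
f 44 46 45
f 46 43 47
f 46 47 45
f 47 43 48
f 47 48 45
f 48 43 49
f 48 49 45
f 49 43 50
f 49 50 45
f 50 43 51
f 50 51 45
f 51 43 52
f 51 52 45
f 52 43 53
f 52 53 45
f 53 43 54
f 53 54 45
f 54 43 55
f 54 55 45
f 55 43 56
f 55 56 45
f 56 43 44
f 56 44 45
f 57 68 62
f 57 62 58
f 57 58 64
f 57 64 67
f 57 67 68
f 58 62 66
f 62 68 61
f 68 67 59
f 67 64 63
f 64 58 65
f 60 66 61
f 60 61 59
f 60 59 63
f 60 63 65
f 60 65 66
f 61 66 62
f 59 61 68
f 63 59 67
f 65 63 64
f 66 65 58



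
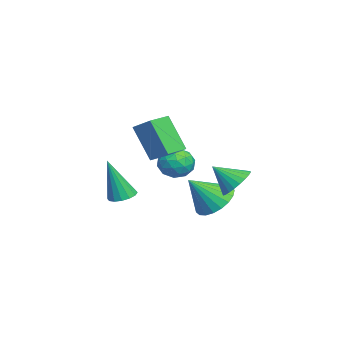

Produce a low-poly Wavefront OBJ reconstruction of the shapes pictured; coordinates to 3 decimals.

v 1.523 -1.253 4.196
v 2.101 -0.546 4.734
v 0.702 -0.582 4.197
v 1.281 0.125 4.735
v 2.099 -0.545 2.645
v 2.678 0.162 3.183
v 1.279 0.126 2.646
v 1.857 0.833 3.184
v -3.148 -1.98 -1.262
v -2.809 -2.515 -1.448
v -2.992 -2.6 0.802
v -2.572 -2.275 -1.394
v -2.489 -1.956 -1.304
v -2.583 -1.643 -1.203
v -2.828 -1.421 -1.118
v -3.159 -1.348 -1.071
v -3.487 -1.445 -1.075
v -3.723 -1.685 -1.13
v -3.806 -2.005 -1.219
v -3.712 -2.317 -1.32
v -3.467 -2.539 -1.406
v -3.136 -2.612 -1.452
v 1.975 2.798 1.41
v 2.315 3.257 1.985
v 1.845 1.842 2.25
v 2.009 3.33 2.02
v 1.699 3.322 1.963
v 1.43 3.234 1.822
v 1.244 3.08 1.617
v 1.17 2.883 1.382
v 1.218 2.673 1.15
v 1.381 2.483 0.958
v 1.635 2.34 0.835
v 1.941 2.267 0.799
v 2.251 2.275 0.857
v 2.52 2.363 0.998
v 2.706 2.517 1.202
v 2.78 2.714 1.438
v 2.732 2.924 1.67
v 2.569 3.114 1.862
v -2.729 1.901 -1.311
v -1.735 2.195 -1.396
v -2.291 0.799 -0.009
v -1.888 2.477 -1.106
v -2.186 2.659 -0.851
v -2.578 2.711 -0.676
v -2.996 2.622 -0.61
v -3.368 2.408 -0.666
v -3.63 2.107 -0.833
v -3.735 1.77 -1.083
v -3.667 1.455 -1.372
v -3.436 1.218 -1.65
v -3.083 1.099 -1.87
v -2.669 1.118 -1.993
v -2.265 1.273 -1.998
v -1.942 1.536 -1.884
v -1.754 1.862 -1.671
v 0.474 1.012 2.344
v 1.056 0.456 2.262
v -0.296 0.324 1.538
v 0.286 -0.232 1.456
v -0.1 -0.152 2.163
v 0.376 0.273 2.661
v 0.384 0.507 1.139
v 0.86 0.932 1.637
v 1.001 0.144 1.517
v 0.702 -0.263 2.15
v 0.058 1.043 1.65
v -0.241 0.636 2.283
v 0.833 0.794 2.374
v -0.073 -0.014 1.426
v -0.3 0.033 1.842
v 0.043 -0.294 1.793
v 0.433 0.687 2.609
v 0.775 0.36 2.56
v 0.096 0.003 2.502
v -0.015 0.42 1.24
v 0.327 0.093 1.191
v 0.717 1.074 2.007
v 1.06 0.747 1.958
v 0.664 0.777 1.298
v 1.143 0.284 1.888
v 0.69 -0.12 1.414
v 0.747 0.314 1.227
v 1.027 0.564 1.52
v 0.967 0.045 2.259
v 0.514 -0.36 1.786
v 0.287 -0.313 2.201
v 0.567 -0.063 2.494
v 0.934 -0.139 1.822
v 0.246 1.14 2.014
v -0.207 0.735 1.541
v 0.193 0.843 1.306
v 0.473 1.093 1.599
v 0.07 0.9 2.386
v -0.383 0.496 1.912
v -0.267 0.216 2.28
v 0.013 0.466 2.573
v -0.174 0.919 1.978
f 2 4 1
f 5 2 1
f 1 4 3
f 3 5 1
f 2 8 4
f 6 2 5
f 6 8 2
f 4 8 3
f 7 5 3
f 3 8 7
f 7 6 5
f 8 6 7
f 10 9 12
f 10 12 11
f 12 9 13
f 12 13 11
f 13 9 14
f 13 14 11
f 14 9 15
f 14 15 11
f 15 9 16
f 15 16 11
f 16 9 17
f 16 17 11
f 17 9 18
f 17 18 11
f 18 9 19
f 18 19 11
f 19 9 20
f 19 20 11
f 20 9 21
f 20 21 11
f 21 9 22
f 21 22 11
f 22 9 10
f 22 10 11
f 24 23 26
f 24 26 25
f 26 23 27
f 26 27 25
f 27 23 28
f 27 28 25
f 28 23 29
f 28 29 25
f 29 23 30
f 29 30 25
f 30 23 31
f 30 31 25
f 31 23 32
f 31 32 25
f 32 23 33
f 32 33 25
f 33 23 34
f 33 34 25
f 34 23 35
f 34 35 25
f 35 23 36
f 35 36 25
f 36 23 37
f 36 37 25
f 37 23 38
f 37 38 25
f 38 23 39
f 38 39 25
f 39 23 40
f 39 40 25
f 40 23 24
f 40 24 25
f 42 41 44
f 42 44 43
f 44 41 45
f 44 45 43
f 45 41 46
f 45 46 43
f 46 41 47
f 46 47 43
f 47 41 48
f 47 48 43
f 48 41 49
f 48 49 43
f 49 41 50
f 49 50 43
f 50 41 51
f 50 51 43
f 51 41 52
f 51 52 43
f 52 41 53
f 52 53 43
f 53 41 54
f 53 54 43
f 54 41 55
f 54 55 43
f 55 41 56
f 55 56 43
f 56 41 57
f 56 57 43
f 57 41 42
f 57 42 43
f 58 95 74
f 95 69 98
f 74 98 63
f 95 98 74
f 58 74 70
f 74 63 75
f 70 75 59
f 74 75 70
f 58 70 79
f 70 59 80
f 79 80 65
f 70 80 79
f 58 79 91
f 79 65 94
f 91 94 68
f 79 94 91
f 58 91 95
f 91 68 99
f 95 99 69
f 91 99 95
f 59 75 86
f 75 63 89
f 86 89 67
f 75 89 86
f 63 98 76
f 98 69 97
f 76 97 62
f 98 97 76
f 69 99 96
f 99 68 92
f 96 92 60
f 99 92 96
f 68 94 93
f 94 65 81
f 93 81 64
f 94 81 93
f 65 80 85
f 80 59 82
f 85 82 66
f 80 82 85
f 61 87 73
f 87 67 88
f 73 88 62
f 87 88 73
f 61 73 71
f 73 62 72
f 71 72 60
f 73 72 71
f 61 71 78
f 71 60 77
f 78 77 64
f 71 77 78
f 61 78 83
f 78 64 84
f 83 84 66
f 78 84 83
f 61 83 87
f 83 66 90
f 87 90 67
f 83 90 87
f 62 88 76
f 88 67 89
f 76 89 63
f 88 89 76
f 60 72 96
f 72 62 97
f 96 97 69
f 72 97 96
f 64 77 93
f 77 60 92
f 93 92 68
f 77 92 93
f 66 84 85
f 84 64 81
f 85 81 65
f 84 81 85
f 67 90 86
f 90 66 82
f 86 82 59
f 90 82 86

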